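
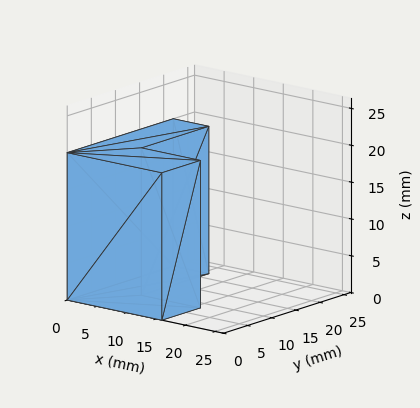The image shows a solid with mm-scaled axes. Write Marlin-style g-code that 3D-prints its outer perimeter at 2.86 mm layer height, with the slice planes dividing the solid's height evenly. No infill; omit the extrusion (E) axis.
Reading the render: the shape is an L-shaped prism: outer 16 × 22 mm, arm thicknesses ≈ 8 mm (horizontal) and 6 mm (vertical), extruded 20 mm in z (dimensions read to the nearest mm from the axis ticks). For the g-code, the solid's height is divided into equal slices at the stated Δz and each level perimeter traced with G1 moves after a G0 lift.

; perimeter-only toolpath
G21 ; units = mm
G90 ; absolute positioning
G28 ; home
; layer 1
G0 Z2.86
G0 X0.00 Y0.00
G1 X16.00 Y0.00
G1 X16.00 Y8.00
G1 X6.00 Y8.00
G1 X6.00 Y22.00
G1 X0.00 Y22.00
G1 X0.00 Y0.00
; layer 2
G0 Z5.71
G0 X0.00 Y0.00
G1 X16.00 Y0.00
G1 X16.00 Y8.00
G1 X6.00 Y8.00
G1 X6.00 Y22.00
G1 X0.00 Y22.00
G1 X0.00 Y0.00
; layer 3
G0 Z8.57
G0 X0.00 Y0.00
G1 X16.00 Y0.00
G1 X16.00 Y8.00
G1 X6.00 Y8.00
G1 X6.00 Y22.00
G1 X0.00 Y22.00
G1 X0.00 Y0.00
; layer 4
G0 Z11.43
G0 X0.00 Y0.00
G1 X16.00 Y0.00
G1 X16.00 Y8.00
G1 X6.00 Y8.00
G1 X6.00 Y22.00
G1 X0.00 Y22.00
G1 X0.00 Y0.00
; layer 5
G0 Z14.29
G0 X0.00 Y0.00
G1 X16.00 Y0.00
G1 X16.00 Y8.00
G1 X6.00 Y8.00
G1 X6.00 Y22.00
G1 X0.00 Y22.00
G1 X0.00 Y0.00
; layer 6
G0 Z17.14
G0 X0.00 Y0.00
G1 X16.00 Y0.00
G1 X16.00 Y8.00
G1 X6.00 Y8.00
G1 X6.00 Y22.00
G1 X0.00 Y22.00
G1 X0.00 Y0.00
; layer 7
G0 Z20.00
G0 X0.00 Y0.00
G1 X16.00 Y0.00
G1 X16.00 Y8.00
G1 X6.00 Y8.00
G1 X6.00 Y22.00
G1 X0.00 Y22.00
G1 X0.00 Y0.00
M2 ; end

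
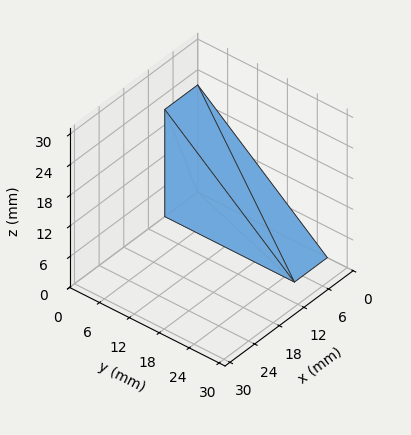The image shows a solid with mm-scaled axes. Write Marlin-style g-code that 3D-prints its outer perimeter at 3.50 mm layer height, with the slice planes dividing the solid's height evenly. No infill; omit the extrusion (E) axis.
Reading the render: the shape is a wedge (ramp): 8 × 26 mm base, rising to 21 mm along the y=0 edge and sloping linearly to z=0 at y=26 (dimensions read to the nearest mm from the axis ticks). For the g-code, the solid's height is divided into equal slices at the stated Δz and each level perimeter traced with G1 moves after a G0 lift.

; perimeter-only toolpath
G21 ; units = mm
G90 ; absolute positioning
G28 ; home
; layer 1
G0 Z3.50
G0 X0.00 Y0.00
G1 X8.00 Y0.00
G1 X8.00 Y21.67
G1 X0.00 Y21.67
G1 X0.00 Y0.00
; layer 2
G0 Z7.00
G0 X0.00 Y0.00
G1 X8.00 Y0.00
G1 X8.00 Y17.33
G1 X0.00 Y17.33
G1 X0.00 Y0.00
; layer 3
G0 Z10.50
G0 X0.00 Y0.00
G1 X8.00 Y0.00
G1 X8.00 Y13.00
G1 X0.00 Y13.00
G1 X0.00 Y0.00
; layer 4
G0 Z14.00
G0 X0.00 Y0.00
G1 X8.00 Y0.00
G1 X8.00 Y8.67
G1 X0.00 Y8.67
G1 X0.00 Y0.00
; layer 5
G0 Z17.50
G0 X0.00 Y0.00
G1 X8.00 Y0.00
G1 X8.00 Y4.33
G1 X0.00 Y4.33
G1 X0.00 Y0.00
M2 ; end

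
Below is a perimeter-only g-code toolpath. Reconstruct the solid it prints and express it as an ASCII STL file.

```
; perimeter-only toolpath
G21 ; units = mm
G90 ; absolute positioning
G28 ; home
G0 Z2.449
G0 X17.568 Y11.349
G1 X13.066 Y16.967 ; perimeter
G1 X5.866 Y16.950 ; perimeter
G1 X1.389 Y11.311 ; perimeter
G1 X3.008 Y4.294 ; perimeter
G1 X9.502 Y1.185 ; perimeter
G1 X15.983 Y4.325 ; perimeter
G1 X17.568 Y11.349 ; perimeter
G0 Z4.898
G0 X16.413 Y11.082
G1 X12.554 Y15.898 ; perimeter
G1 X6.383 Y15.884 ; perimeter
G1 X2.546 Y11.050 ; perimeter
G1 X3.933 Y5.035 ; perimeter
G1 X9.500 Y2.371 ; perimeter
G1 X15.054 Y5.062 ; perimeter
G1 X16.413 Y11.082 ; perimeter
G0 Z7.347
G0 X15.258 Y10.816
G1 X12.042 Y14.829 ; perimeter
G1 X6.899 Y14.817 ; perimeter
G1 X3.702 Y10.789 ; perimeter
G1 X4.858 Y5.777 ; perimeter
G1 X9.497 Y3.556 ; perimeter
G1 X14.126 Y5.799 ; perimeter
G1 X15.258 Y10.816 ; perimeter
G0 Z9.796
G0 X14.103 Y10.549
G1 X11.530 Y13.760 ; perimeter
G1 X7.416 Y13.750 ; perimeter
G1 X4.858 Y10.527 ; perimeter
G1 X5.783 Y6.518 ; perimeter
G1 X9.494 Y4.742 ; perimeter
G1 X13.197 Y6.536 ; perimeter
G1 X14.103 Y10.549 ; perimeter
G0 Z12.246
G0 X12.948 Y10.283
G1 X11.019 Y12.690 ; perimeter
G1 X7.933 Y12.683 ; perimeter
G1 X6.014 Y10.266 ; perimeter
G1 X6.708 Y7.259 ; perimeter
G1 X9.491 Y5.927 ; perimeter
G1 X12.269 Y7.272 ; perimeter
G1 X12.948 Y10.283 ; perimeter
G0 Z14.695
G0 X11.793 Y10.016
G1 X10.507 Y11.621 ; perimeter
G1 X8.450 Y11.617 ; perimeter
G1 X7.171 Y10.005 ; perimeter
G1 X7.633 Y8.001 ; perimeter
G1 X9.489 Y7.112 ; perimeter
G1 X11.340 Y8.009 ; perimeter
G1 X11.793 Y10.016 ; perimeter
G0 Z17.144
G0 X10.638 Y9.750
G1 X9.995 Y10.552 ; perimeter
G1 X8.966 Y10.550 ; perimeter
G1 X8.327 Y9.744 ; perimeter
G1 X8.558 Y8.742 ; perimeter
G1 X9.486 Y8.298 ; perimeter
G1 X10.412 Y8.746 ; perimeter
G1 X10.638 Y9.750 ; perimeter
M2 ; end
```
solid part
  facet normal 0.0000 0.0000 -1.0000
    outer loop
      vertex 5.349 18.017 0.000
      vertex 13.578 18.036 0.000
      vertex 18.723 11.615 0.000
    endloop
  endfacet
  facet normal 0.0000 0.0000 -1.0000
    outer loop
      vertex 0.233 11.572 0.000
      vertex 5.349 18.017 0.000
      vertex 18.723 11.615 0.000
    endloop
  endfacet
  facet normal 0.0000 0.0000 -1.0000
    outer loop
      vertex 2.083 3.553 0.000
      vertex 0.233 11.572 0.000
      vertex 18.723 11.615 0.000
    endloop
  endfacet
  facet normal 0.0000 0.0000 -1.0000
    outer loop
      vertex 9.505 0.000 0.000
      vertex 2.083 3.553 0.000
      vertex 18.723 11.615 0.000
    endloop
  endfacet
  facet normal 0.0000 0.0000 -1.0000
    outer loop
      vertex 16.911 3.588 0.000
      vertex 9.505 0.000 0.000
      vertex 18.723 11.615 0.000
    endloop
  endfacet
  facet normal 0.7153 0.5732 0.3997
    outer loop
      vertex 18.723 11.615 0.000
      vertex 13.578 18.036 0.000
      vertex 9.483 9.483 19.593
    endloop
  endfacet
  facet normal -0.0021 0.9166 0.3997
    outer loop
      vertex 13.578 18.036 0.000
      vertex 5.349 18.017 0.000
      vertex 9.483 9.483 19.593
    endloop
  endfacet
  facet normal -0.7179 0.5699 0.3997
    outer loop
      vertex 5.349 18.017 0.000
      vertex 0.233 11.572 0.000
      vertex 9.483 9.483 19.593
    endloop
  endfacet
  facet normal -0.8932 -0.2061 0.3997
    outer loop
      vertex 0.233 11.572 0.000
      vertex 2.083 3.553 0.000
      vertex 9.483 9.483 19.593
    endloop
  endfacet
  facet normal -0.3958 -0.8268 0.3997
    outer loop
      vertex 2.083 3.553 0.000
      vertex 9.505 0.000 0.000
      vertex 9.483 9.483 19.593
    endloop
  endfacet
  facet normal 0.3997 -0.8249 0.3997
    outer loop
      vertex 9.505 0.000 0.000
      vertex 16.911 3.588 0.000
      vertex 9.483 9.483 19.593
    endloop
  endfacet
  facet normal 0.8941 -0.2018 0.3997
    outer loop
      vertex 16.911 3.588 0.000
      vertex 18.723 11.615 0.000
      vertex 9.483 9.483 19.593
    endloop
  endfacet
endsolid part

The G0 Z moves step by Δz≈2.449 mm. The G1 loops shrink linearly with z, so the solid tapers from its base footprint up to z≈19.6. Closing with a flat bottom cap and the tapered top and triangulating gives 12 facets — a regular 7-sided pyramid, base circumscribed radius ≈ 9.48 mm, apex at z ≈ 19.6 mm.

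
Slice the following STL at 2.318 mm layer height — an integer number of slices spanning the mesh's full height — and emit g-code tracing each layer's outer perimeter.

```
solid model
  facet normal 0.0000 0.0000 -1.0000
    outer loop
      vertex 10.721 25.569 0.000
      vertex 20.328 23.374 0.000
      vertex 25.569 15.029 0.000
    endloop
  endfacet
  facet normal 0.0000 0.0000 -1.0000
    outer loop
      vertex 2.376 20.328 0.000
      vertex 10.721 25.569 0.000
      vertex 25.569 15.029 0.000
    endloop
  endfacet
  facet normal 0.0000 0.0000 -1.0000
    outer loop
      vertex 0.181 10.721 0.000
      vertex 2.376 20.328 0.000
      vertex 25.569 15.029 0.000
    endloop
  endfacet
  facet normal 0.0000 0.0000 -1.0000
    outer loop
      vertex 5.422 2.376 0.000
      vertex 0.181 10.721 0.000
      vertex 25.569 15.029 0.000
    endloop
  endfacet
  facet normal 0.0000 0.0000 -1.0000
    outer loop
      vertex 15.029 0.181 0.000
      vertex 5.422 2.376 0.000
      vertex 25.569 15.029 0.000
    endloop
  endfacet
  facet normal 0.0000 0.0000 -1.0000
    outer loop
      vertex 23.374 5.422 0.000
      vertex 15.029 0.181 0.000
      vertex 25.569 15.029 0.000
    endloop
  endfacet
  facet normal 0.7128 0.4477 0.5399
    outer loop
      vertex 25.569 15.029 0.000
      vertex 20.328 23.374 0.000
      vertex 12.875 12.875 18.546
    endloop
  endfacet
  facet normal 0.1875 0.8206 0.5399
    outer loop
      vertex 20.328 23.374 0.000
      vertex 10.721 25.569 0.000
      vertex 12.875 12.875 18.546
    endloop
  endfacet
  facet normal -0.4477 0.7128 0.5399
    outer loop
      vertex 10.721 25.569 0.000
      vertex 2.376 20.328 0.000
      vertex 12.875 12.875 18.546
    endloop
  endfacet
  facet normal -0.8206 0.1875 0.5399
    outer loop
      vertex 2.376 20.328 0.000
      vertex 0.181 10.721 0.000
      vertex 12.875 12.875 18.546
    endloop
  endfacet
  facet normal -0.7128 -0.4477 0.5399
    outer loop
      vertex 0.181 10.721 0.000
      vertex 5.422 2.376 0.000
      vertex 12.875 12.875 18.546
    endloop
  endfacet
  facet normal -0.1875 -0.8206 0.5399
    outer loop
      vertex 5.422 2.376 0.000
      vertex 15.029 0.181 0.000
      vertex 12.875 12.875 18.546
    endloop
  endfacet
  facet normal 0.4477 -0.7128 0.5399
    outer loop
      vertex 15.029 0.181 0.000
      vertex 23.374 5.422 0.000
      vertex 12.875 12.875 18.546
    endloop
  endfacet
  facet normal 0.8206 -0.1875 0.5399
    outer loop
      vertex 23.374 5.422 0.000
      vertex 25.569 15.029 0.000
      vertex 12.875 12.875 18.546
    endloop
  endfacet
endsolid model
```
; perimeter-only toolpath
G21 ; units = mm
G90 ; absolute positioning
G28 ; home
; layer 1
G0 Z2.318
G0 X23.982 Y14.760
G1 X19.396 Y22.062
G1 X10.990 Y23.982
G1 X3.688 Y19.396
G1 X1.768 Y10.990
G1 X6.354 Y3.688
G1 X14.760 Y1.768
G1 X22.062 Y6.354
G1 X23.982 Y14.760
; layer 2
G0 Z4.636
G0 X22.395 Y14.491
G1 X18.465 Y20.749
G1 X11.259 Y22.395
G1 X5.001 Y18.465
G1 X3.354 Y11.259
G1 X7.285 Y5.001
G1 X14.491 Y3.354
G1 X20.749 Y7.285
G1 X22.395 Y14.491
; layer 3
G0 Z6.955
G0 X20.809 Y14.221
G1 X17.533 Y19.437
G1 X11.529 Y20.809
G1 X6.313 Y17.533
G1 X4.941 Y11.529
G1 X8.217 Y6.313
G1 X14.221 Y4.941
G1 X19.437 Y8.217
G1 X20.809 Y14.221
; layer 4
G0 Z9.273
G0 X19.222 Y13.952
G1 X16.602 Y18.124
G1 X11.798 Y19.222
G1 X7.625 Y16.602
G1 X6.528 Y11.798
G1 X9.149 Y7.625
G1 X13.952 Y6.528
G1 X18.124 Y9.149
G1 X19.222 Y13.952
; layer 5
G0 Z11.591
G0 X17.635 Y13.683
G1 X15.670 Y16.812
G1 X12.067 Y17.635
G1 X8.938 Y15.670
G1 X8.115 Y12.067
G1 X10.080 Y8.938
G1 X13.683 Y8.115
G1 X16.812 Y10.080
G1 X17.635 Y13.683
; layer 6
G0 Z13.909
G0 X16.049 Y13.413
G1 X14.738 Y15.500
G1 X12.337 Y16.049
G1 X10.250 Y14.738
G1 X9.701 Y12.337
G1 X11.012 Y10.250
G1 X13.413 Y9.701
G1 X15.500 Y11.012
G1 X16.049 Y13.413
; layer 7
G0 Z16.228
G0 X14.462 Y13.144
G1 X13.807 Y14.187
G1 X12.606 Y14.462
G1 X11.563 Y13.807
G1 X11.288 Y12.606
G1 X11.943 Y11.563
G1 X13.144 Y11.288
G1 X14.187 Y11.943
G1 X14.462 Y13.144
M2 ; end

The solid is a regular 8-sided pyramid, base circumscribed radius ≈ 12.9 mm, apex at z ≈ 18.5 mm. Slicing at Δz = 2.318 mm — 8 equal slices spanning the solid's height, so layer i sits at z = i·h/8 — gives 7 non-empty perimeters. Each is a 8-segment closed polygon; G0 lifts to the layer z and rapids to the start vertex, then G1 traces the edges. The cross-section shrinks linearly with z (the slice at the apex is degenerate and omitted).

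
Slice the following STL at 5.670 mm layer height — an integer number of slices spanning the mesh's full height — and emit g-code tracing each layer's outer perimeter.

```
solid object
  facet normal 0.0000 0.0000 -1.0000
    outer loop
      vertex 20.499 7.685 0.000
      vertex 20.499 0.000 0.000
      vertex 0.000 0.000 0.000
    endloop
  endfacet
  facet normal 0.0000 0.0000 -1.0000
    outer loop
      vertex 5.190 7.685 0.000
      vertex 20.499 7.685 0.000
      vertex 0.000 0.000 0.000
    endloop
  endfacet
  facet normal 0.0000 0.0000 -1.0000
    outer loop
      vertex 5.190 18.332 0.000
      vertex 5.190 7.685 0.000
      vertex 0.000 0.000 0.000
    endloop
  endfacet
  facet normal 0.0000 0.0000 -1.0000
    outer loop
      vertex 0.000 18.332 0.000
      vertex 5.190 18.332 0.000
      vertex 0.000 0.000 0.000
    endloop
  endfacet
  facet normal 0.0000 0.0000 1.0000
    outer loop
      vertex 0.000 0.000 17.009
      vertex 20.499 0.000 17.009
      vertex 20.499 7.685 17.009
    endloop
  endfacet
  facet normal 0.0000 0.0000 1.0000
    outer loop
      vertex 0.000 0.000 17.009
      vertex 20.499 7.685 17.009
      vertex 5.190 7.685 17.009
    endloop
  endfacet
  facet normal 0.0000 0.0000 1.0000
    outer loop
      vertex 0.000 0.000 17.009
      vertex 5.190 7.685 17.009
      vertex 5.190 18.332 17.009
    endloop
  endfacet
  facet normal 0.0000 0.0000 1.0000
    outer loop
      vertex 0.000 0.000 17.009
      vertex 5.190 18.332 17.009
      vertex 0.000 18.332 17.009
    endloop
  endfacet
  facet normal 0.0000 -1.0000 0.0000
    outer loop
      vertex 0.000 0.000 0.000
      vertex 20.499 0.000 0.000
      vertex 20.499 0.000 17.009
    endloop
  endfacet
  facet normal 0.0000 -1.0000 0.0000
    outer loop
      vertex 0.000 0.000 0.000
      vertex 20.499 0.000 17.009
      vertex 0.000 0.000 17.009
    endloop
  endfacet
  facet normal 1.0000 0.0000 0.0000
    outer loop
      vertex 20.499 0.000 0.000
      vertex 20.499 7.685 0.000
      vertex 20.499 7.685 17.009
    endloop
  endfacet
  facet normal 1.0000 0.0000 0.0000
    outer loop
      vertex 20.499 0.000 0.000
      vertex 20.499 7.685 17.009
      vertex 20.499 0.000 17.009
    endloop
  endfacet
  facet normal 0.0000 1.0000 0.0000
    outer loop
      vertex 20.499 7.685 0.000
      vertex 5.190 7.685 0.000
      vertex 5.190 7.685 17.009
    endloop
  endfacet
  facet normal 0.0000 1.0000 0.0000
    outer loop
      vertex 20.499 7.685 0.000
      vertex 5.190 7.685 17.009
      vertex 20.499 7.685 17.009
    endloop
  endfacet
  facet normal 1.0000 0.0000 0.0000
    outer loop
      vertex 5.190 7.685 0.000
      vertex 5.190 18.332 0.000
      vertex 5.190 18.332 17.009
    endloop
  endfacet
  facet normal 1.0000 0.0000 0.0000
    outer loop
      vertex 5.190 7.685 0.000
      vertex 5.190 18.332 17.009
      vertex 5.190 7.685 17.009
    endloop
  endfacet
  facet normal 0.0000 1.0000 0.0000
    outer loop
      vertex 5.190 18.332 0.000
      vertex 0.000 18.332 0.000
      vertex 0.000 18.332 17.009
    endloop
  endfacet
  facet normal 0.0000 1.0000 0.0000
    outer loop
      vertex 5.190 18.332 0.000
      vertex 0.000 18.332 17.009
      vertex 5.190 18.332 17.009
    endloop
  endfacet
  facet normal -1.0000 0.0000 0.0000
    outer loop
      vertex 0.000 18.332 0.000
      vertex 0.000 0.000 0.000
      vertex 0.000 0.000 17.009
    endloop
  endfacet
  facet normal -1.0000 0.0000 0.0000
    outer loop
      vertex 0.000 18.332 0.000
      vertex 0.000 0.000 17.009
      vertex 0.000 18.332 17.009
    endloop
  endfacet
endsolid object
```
; perimeter-only toolpath
G21 ; units = mm
G90 ; absolute positioning
G28 ; home
; layer 1
G0 Z5.670
G0 X0.000 Y0.000
G1 X20.499 Y0.000
G1 X20.499 Y7.685
G1 X5.190 Y7.685
G1 X5.190 Y18.332
G1 X0.000 Y18.332
G1 X0.000 Y0.000
; layer 2
G0 Z11.339
G0 X0.000 Y0.000
G1 X20.499 Y0.000
G1 X20.499 Y7.685
G1 X5.190 Y7.685
G1 X5.190 Y18.332
G1 X0.000 Y18.332
G1 X0.000 Y0.000
; layer 3
G0 Z17.009
G0 X0.000 Y0.000
G1 X20.499 Y0.000
G1 X20.499 Y7.685
G1 X5.190 Y7.685
G1 X5.190 Y18.332
G1 X0.000 Y18.332
G1 X0.000 Y0.000
M2 ; end

The solid is an L-shaped prism: outer 20.5 × 18.3 mm, arm thicknesses ≈ 7.68 mm (horizontal) and 5.19 mm (vertical), extruded 17 mm in z. Slicing at Δz = 5.670 mm — 3 equal slices spanning the solid's height, so layer i sits at z = i·h/3 — gives 3 non-empty perimeters. Each is a 6-segment closed polygon; G0 lifts to the layer z and rapids to the start vertex, then G1 traces the edges.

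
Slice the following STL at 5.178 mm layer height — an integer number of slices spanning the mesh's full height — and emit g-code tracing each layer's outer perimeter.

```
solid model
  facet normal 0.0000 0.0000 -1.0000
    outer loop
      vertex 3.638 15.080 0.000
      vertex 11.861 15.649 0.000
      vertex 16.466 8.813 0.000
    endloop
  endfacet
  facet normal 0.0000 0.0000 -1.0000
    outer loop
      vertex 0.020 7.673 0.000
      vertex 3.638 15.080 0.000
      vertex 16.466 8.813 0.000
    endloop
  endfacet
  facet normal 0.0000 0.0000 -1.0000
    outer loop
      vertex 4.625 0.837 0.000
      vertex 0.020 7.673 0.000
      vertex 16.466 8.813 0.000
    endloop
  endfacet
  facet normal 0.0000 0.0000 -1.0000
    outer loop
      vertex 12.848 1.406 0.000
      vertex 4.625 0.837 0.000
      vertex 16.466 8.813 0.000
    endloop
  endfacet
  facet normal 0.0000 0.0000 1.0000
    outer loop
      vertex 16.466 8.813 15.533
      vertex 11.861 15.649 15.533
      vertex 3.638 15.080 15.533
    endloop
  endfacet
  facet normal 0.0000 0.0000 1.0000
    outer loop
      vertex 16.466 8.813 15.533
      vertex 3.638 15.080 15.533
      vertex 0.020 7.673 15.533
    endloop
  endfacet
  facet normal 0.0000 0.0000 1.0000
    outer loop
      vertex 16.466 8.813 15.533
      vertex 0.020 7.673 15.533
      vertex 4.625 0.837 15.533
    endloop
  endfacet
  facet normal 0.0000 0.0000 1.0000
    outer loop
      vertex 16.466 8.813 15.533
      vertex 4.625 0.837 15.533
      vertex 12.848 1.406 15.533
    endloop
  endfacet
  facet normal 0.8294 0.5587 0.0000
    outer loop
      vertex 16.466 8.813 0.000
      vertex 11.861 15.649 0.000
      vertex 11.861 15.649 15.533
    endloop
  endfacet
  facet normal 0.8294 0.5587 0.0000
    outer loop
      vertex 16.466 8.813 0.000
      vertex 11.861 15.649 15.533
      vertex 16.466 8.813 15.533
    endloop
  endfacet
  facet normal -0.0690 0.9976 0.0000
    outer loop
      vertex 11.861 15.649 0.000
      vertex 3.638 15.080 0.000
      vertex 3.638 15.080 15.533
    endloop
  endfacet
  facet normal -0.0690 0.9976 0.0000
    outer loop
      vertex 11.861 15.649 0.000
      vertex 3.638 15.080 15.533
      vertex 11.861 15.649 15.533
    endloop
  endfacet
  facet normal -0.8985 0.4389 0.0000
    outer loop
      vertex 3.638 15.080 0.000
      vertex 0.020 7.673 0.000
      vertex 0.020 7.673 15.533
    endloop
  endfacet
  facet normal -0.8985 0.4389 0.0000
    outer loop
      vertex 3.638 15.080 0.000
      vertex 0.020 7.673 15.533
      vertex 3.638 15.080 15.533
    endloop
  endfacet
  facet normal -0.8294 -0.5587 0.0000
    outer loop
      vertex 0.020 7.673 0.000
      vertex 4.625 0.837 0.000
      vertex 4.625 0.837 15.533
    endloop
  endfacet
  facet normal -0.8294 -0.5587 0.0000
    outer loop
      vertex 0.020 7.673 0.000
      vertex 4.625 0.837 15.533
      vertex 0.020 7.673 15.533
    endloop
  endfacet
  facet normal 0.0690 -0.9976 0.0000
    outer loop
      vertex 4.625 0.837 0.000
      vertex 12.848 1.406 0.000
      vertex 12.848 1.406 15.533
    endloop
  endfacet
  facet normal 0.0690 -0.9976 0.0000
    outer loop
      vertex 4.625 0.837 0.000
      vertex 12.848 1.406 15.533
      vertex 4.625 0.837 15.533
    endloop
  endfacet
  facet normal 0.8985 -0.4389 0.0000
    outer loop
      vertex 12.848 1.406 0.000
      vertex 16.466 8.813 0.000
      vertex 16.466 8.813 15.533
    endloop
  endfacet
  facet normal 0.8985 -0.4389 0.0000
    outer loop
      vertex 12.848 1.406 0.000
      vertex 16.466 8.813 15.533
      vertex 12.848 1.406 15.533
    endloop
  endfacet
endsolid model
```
; perimeter-only toolpath
G21 ; units = mm
G90 ; absolute positioning
G28 ; home
; layer 1
G0 Z5.178
G0 X16.466 Y8.813
G1 X11.861 Y15.649
G1 X3.638 Y15.080
G1 X0.020 Y7.673
G1 X4.625 Y0.837
G1 X12.848 Y1.406
G1 X16.466 Y8.813
; layer 2
G0 Z10.355
G0 X16.466 Y8.813
G1 X11.861 Y15.649
G1 X3.638 Y15.080
G1 X0.020 Y7.673
G1 X4.625 Y0.837
G1 X12.848 Y1.406
G1 X16.466 Y8.813
; layer 3
G0 Z15.533
G0 X16.466 Y8.813
G1 X11.861 Y15.649
G1 X3.638 Y15.080
G1 X0.020 Y7.673
G1 X4.625 Y0.837
G1 X12.848 Y1.406
G1 X16.466 Y8.813
M2 ; end

The solid is a regular 6-sided prism (a cylinder approximated with 6 flat sides), circumscribed radius ≈ 8.24 mm, height ≈ 15.5 mm. Slicing at Δz = 5.178 mm — 3 equal slices spanning the solid's height, so layer i sits at z = i·h/3 — gives 3 non-empty perimeters. Each is a 6-segment closed polygon; G0 lifts to the layer z and rapids to the start vertex, then G1 traces the edges.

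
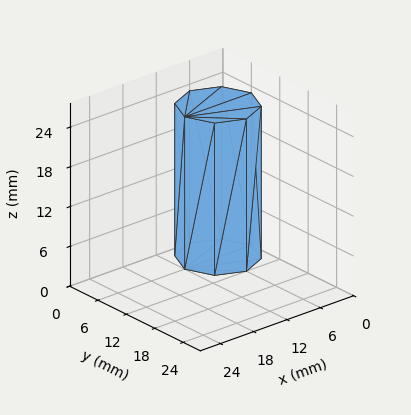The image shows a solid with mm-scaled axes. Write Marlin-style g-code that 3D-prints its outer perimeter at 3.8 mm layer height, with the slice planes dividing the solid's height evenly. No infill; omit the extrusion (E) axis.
Reading the render: the shape is a regular 8-sided prism (a cylinder approximated with 8 flat sides), circumscribed radius ≈ 6 mm, height ≈ 23 mm (dimensions read to the nearest mm from the axis ticks). For the g-code, the solid's height is divided into equal slices at the stated Δz and each level perimeter traced with G1 moves after a G0 lift.

; perimeter-only toolpath
G21 ; units = mm
G90 ; absolute positioning
G28 ; home
; layer 1
G0 Z3.8
G0 X12.0 Y6.0
G1 X10.2 Y10.2
G1 X6.0 Y12.0
G1 X1.8 Y10.2
G1 X0.0 Y6.0
G1 X1.8 Y1.8
G1 X6.0 Y0.0
G1 X10.2 Y1.8
G1 X12.0 Y6.0
; layer 2
G0 Z7.7
G0 X12.0 Y6.0
G1 X10.2 Y10.2
G1 X6.0 Y12.0
G1 X1.8 Y10.2
G1 X0.0 Y6.0
G1 X1.8 Y1.8
G1 X6.0 Y0.0
G1 X10.2 Y1.8
G1 X12.0 Y6.0
; layer 3
G0 Z11.5
G0 X12.0 Y6.0
G1 X10.2 Y10.2
G1 X6.0 Y12.0
G1 X1.8 Y10.2
G1 X0.0 Y6.0
G1 X1.8 Y1.8
G1 X6.0 Y0.0
G1 X10.2 Y1.8
G1 X12.0 Y6.0
; layer 4
G0 Z15.3
G0 X12.0 Y6.0
G1 X10.2 Y10.2
G1 X6.0 Y12.0
G1 X1.8 Y10.2
G1 X0.0 Y6.0
G1 X1.8 Y1.8
G1 X6.0 Y0.0
G1 X10.2 Y1.8
G1 X12.0 Y6.0
; layer 5
G0 Z19.2
G0 X12.0 Y6.0
G1 X10.2 Y10.2
G1 X6.0 Y12.0
G1 X1.8 Y10.2
G1 X0.0 Y6.0
G1 X1.8 Y1.8
G1 X6.0 Y0.0
G1 X10.2 Y1.8
G1 X12.0 Y6.0
; layer 6
G0 Z23.0
G0 X12.0 Y6.0
G1 X10.2 Y10.2
G1 X6.0 Y12.0
G1 X1.8 Y10.2
G1 X0.0 Y6.0
G1 X1.8 Y1.8
G1 X6.0 Y0.0
G1 X10.2 Y1.8
G1 X12.0 Y6.0
M2 ; end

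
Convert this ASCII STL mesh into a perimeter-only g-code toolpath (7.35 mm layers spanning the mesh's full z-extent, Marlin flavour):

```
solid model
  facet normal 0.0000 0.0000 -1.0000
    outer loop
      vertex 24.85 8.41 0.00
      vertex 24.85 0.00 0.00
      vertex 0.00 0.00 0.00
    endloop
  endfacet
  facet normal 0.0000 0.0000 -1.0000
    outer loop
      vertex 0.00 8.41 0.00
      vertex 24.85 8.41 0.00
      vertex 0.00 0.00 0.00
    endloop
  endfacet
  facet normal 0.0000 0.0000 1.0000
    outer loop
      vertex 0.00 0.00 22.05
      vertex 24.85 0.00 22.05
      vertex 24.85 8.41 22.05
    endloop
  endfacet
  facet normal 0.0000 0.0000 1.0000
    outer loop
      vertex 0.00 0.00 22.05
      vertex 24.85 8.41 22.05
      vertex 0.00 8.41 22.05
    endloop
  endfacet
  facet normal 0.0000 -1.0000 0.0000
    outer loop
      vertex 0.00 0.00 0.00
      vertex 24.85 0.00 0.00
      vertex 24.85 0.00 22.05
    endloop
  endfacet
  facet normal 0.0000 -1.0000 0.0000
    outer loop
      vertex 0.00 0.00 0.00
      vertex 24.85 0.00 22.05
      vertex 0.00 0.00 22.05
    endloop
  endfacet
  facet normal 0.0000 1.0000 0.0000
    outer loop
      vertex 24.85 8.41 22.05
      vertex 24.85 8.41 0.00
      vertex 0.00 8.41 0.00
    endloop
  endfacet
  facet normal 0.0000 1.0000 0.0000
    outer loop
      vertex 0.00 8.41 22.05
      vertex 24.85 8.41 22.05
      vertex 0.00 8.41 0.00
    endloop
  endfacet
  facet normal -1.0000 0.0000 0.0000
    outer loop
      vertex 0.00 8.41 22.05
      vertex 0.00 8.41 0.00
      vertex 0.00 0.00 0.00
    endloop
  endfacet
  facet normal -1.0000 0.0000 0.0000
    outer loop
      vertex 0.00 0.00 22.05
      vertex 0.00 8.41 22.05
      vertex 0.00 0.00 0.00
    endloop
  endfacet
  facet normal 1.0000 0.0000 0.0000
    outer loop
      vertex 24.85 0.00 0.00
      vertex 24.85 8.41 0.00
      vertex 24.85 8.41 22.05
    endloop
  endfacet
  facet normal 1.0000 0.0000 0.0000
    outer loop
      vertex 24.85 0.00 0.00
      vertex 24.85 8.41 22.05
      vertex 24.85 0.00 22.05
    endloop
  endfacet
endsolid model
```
; perimeter-only toolpath
G21 ; units = mm
G90 ; absolute positioning
G28 ; home
; layer 1
G0 Z7.35
G0 X0.00 Y0.00
G1 X24.85 Y0.00
G1 X24.85 Y8.41
G1 X0.00 Y8.41
G1 X0.00 Y0.00
; layer 2
G0 Z14.70
G0 X0.00 Y0.00
G1 X24.85 Y0.00
G1 X24.85 Y8.41
G1 X0.00 Y8.41
G1 X0.00 Y0.00
; layer 3
G0 Z22.05
G0 X0.00 Y0.00
G1 X24.85 Y0.00
G1 X24.85 Y8.41
G1 X0.00 Y8.41
G1 X0.00 Y0.00
M2 ; end

The solid is a rectangular box, roughly 24.9 × 8.41 mm footprint and 22.1 mm tall. Slicing at Δz = 7.35 mm — 3 equal slices spanning the solid's height, so layer i sits at z = i·h/3 — gives 3 non-empty perimeters. Each is a 4-segment closed polygon; G0 lifts to the layer z and rapids to the start vertex, then G1 traces the edges.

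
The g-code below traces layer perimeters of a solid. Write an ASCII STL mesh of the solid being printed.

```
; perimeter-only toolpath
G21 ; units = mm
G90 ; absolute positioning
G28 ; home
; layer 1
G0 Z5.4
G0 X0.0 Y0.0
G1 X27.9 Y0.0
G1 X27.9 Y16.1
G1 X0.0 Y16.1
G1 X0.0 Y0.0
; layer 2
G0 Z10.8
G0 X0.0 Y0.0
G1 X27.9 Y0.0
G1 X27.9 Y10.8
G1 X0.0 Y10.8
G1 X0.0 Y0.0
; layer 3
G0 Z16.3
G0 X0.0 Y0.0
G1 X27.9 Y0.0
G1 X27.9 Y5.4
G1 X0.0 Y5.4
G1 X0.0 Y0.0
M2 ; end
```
solid part
  facet normal 0.0000 0.0000 -1.0000
    outer loop
      vertex 27.9 21.5 0.0
      vertex 27.9 0.0 0.0
      vertex 0.0 0.0 0.0
    endloop
  endfacet
  facet normal 0.0000 0.0000 -1.0000
    outer loop
      vertex 0.0 21.5 0.0
      vertex 27.9 21.5 0.0
      vertex 0.0 0.0 0.0
    endloop
  endfacet
  facet normal 0.0000 -1.0000 0.0000
    outer loop
      vertex 0.0 0.0 0.0
      vertex 27.9 0.0 0.0
      vertex 27.9 0.0 21.7
    endloop
  endfacet
  facet normal 0.0000 -1.0000 0.0000
    outer loop
      vertex 0.0 0.0 0.0
      vertex 27.9 0.0 21.7
      vertex 0.0 0.0 21.7
    endloop
  endfacet
  facet normal 0.0000 0.7104 0.7038
    outer loop
      vertex 0.0 0.0 21.7
      vertex 27.9 0.0 21.7
      vertex 27.9 21.5 0.0
    endloop
  endfacet
  facet normal 0.0000 0.7104 0.7038
    outer loop
      vertex 0.0 0.0 21.7
      vertex 27.9 21.5 0.0
      vertex 0.0 21.5 0.0
    endloop
  endfacet
  facet normal -1.0000 0.0000 0.0000
    outer loop
      vertex 0.0 0.0 21.7
      vertex 0.0 21.5 0.0
      vertex 0.0 0.0 0.0
    endloop
  endfacet
  facet normal 1.0000 0.0000 0.0000
    outer loop
      vertex 27.9 0.0 0.0
      vertex 27.9 21.5 0.0
      vertex 27.9 0.0 21.7
    endloop
  endfacet
endsolid part

The G0 Z moves step by Δz≈5.4 mm. The G1 loops shrink linearly with z, so the solid tapers from its base footprint up to z≈21.7. Closing with a flat bottom cap and the tapered top and triangulating gives 8 facets — a wedge (ramp): 27.9 × 21.5 mm base, rising to 21.7 mm along the y=0 edge and sloping linearly to z=0 at y=21.5.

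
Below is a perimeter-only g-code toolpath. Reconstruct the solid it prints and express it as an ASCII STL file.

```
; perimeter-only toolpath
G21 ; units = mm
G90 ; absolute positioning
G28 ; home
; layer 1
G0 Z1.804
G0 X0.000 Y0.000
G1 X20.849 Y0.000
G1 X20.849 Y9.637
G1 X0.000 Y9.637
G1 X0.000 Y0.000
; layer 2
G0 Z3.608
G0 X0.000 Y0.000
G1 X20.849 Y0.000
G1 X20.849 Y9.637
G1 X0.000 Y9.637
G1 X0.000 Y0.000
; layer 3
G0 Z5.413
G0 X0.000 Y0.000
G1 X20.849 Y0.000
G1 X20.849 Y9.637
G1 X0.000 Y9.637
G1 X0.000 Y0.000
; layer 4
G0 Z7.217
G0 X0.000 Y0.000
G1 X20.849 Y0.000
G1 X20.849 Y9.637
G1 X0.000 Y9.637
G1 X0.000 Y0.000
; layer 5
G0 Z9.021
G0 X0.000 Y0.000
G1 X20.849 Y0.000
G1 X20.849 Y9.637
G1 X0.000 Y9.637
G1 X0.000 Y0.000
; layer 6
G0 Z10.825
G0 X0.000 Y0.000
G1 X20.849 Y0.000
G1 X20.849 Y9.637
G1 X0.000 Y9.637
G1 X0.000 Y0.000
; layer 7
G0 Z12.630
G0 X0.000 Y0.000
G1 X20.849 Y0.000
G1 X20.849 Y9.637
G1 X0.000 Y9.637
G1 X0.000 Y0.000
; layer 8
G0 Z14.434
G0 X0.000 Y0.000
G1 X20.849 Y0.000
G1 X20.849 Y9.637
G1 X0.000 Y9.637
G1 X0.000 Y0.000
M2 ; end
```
solid part
  facet normal 0.0000 0.0000 -1.0000
    outer loop
      vertex 20.849 9.637 0.000
      vertex 20.849 0.000 0.000
      vertex 0.000 0.000 0.000
    endloop
  endfacet
  facet normal 0.0000 0.0000 -1.0000
    outer loop
      vertex 0.000 9.637 0.000
      vertex 20.849 9.637 0.000
      vertex 0.000 0.000 0.000
    endloop
  endfacet
  facet normal 0.0000 0.0000 1.0000
    outer loop
      vertex 0.000 0.000 14.434
      vertex 20.849 0.000 14.434
      vertex 20.849 9.637 14.434
    endloop
  endfacet
  facet normal 0.0000 0.0000 1.0000
    outer loop
      vertex 0.000 0.000 14.434
      vertex 20.849 9.637 14.434
      vertex 0.000 9.637 14.434
    endloop
  endfacet
  facet normal 0.0000 -1.0000 0.0000
    outer loop
      vertex 0.000 0.000 0.000
      vertex 20.849 0.000 0.000
      vertex 20.849 0.000 14.434
    endloop
  endfacet
  facet normal 0.0000 -1.0000 0.0000
    outer loop
      vertex 0.000 0.000 0.000
      vertex 20.849 0.000 14.434
      vertex 0.000 0.000 14.434
    endloop
  endfacet
  facet normal 0.0000 1.0000 0.0000
    outer loop
      vertex 20.849 9.637 14.434
      vertex 20.849 9.637 0.000
      vertex 0.000 9.637 0.000
    endloop
  endfacet
  facet normal 0.0000 1.0000 0.0000
    outer loop
      vertex 0.000 9.637 14.434
      vertex 20.849 9.637 14.434
      vertex 0.000 9.637 0.000
    endloop
  endfacet
  facet normal -1.0000 0.0000 0.0000
    outer loop
      vertex 0.000 9.637 14.434
      vertex 0.000 9.637 0.000
      vertex 0.000 0.000 0.000
    endloop
  endfacet
  facet normal -1.0000 0.0000 0.0000
    outer loop
      vertex 0.000 0.000 14.434
      vertex 0.000 9.637 14.434
      vertex 0.000 0.000 0.000
    endloop
  endfacet
  facet normal 1.0000 0.0000 0.0000
    outer loop
      vertex 20.849 0.000 0.000
      vertex 20.849 9.637 0.000
      vertex 20.849 9.637 14.434
    endloop
  endfacet
  facet normal 1.0000 0.0000 0.0000
    outer loop
      vertex 20.849 0.000 0.000
      vertex 20.849 9.637 14.434
      vertex 20.849 0.000 14.434
    endloop
  endfacet
endsolid part

The G0 Z moves step by Δz≈1.804 mm. Every layer's G1 loop is the same polygon, so the solid is a straight extrusion of it from z=0 to z≈14.4. Closing with flat bottom and top caps and triangulating gives 12 facets — a rectangular box, roughly 20.8 × 9.64 mm footprint and 14.4 mm tall.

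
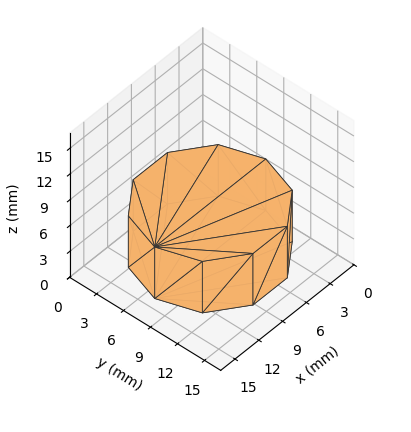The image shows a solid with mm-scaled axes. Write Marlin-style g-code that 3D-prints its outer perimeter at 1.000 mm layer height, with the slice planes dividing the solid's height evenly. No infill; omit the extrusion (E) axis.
Reading the render: the shape is a regular 10-sided prism (a cylinder approximated with 10 flat sides), circumscribed radius ≈ 7 mm, height ≈ 6 mm (dimensions read to the nearest mm from the axis ticks). For the g-code, the solid's height is divided into equal slices at the stated Δz and each level perimeter traced with G1 moves after a G0 lift.

; perimeter-only toolpath
G21 ; units = mm
G90 ; absolute positioning
G28 ; home
; layer 1
G0 Z1.000
G0 X14.000 Y7.000
G1 X12.663 Y11.114
G1 X9.163 Y13.657
G1 X4.837 Y13.657
G1 X1.337 Y11.114
G1 X0.000 Y7.000
G1 X1.337 Y2.886
G1 X4.837 Y0.343
G1 X9.163 Y0.343
G1 X12.663 Y2.886
G1 X14.000 Y7.000
; layer 2
G0 Z2.000
G0 X14.000 Y7.000
G1 X12.663 Y11.114
G1 X9.163 Y13.657
G1 X4.837 Y13.657
G1 X1.337 Y11.114
G1 X0.000 Y7.000
G1 X1.337 Y2.886
G1 X4.837 Y0.343
G1 X9.163 Y0.343
G1 X12.663 Y2.886
G1 X14.000 Y7.000
; layer 3
G0 Z3.000
G0 X14.000 Y7.000
G1 X12.663 Y11.114
G1 X9.163 Y13.657
G1 X4.837 Y13.657
G1 X1.337 Y11.114
G1 X0.000 Y7.000
G1 X1.337 Y2.886
G1 X4.837 Y0.343
G1 X9.163 Y0.343
G1 X12.663 Y2.886
G1 X14.000 Y7.000
; layer 4
G0 Z4.000
G0 X14.000 Y7.000
G1 X12.663 Y11.114
G1 X9.163 Y13.657
G1 X4.837 Y13.657
G1 X1.337 Y11.114
G1 X0.000 Y7.000
G1 X1.337 Y2.886
G1 X4.837 Y0.343
G1 X9.163 Y0.343
G1 X12.663 Y2.886
G1 X14.000 Y7.000
; layer 5
G0 Z5.000
G0 X14.000 Y7.000
G1 X12.663 Y11.114
G1 X9.163 Y13.657
G1 X4.837 Y13.657
G1 X1.337 Y11.114
G1 X0.000 Y7.000
G1 X1.337 Y2.886
G1 X4.837 Y0.343
G1 X9.163 Y0.343
G1 X12.663 Y2.886
G1 X14.000 Y7.000
; layer 6
G0 Z6.000
G0 X14.000 Y7.000
G1 X12.663 Y11.114
G1 X9.163 Y13.657
G1 X4.837 Y13.657
G1 X1.337 Y11.114
G1 X0.000 Y7.000
G1 X1.337 Y2.886
G1 X4.837 Y0.343
G1 X9.163 Y0.343
G1 X12.663 Y2.886
G1 X14.000 Y7.000
M2 ; end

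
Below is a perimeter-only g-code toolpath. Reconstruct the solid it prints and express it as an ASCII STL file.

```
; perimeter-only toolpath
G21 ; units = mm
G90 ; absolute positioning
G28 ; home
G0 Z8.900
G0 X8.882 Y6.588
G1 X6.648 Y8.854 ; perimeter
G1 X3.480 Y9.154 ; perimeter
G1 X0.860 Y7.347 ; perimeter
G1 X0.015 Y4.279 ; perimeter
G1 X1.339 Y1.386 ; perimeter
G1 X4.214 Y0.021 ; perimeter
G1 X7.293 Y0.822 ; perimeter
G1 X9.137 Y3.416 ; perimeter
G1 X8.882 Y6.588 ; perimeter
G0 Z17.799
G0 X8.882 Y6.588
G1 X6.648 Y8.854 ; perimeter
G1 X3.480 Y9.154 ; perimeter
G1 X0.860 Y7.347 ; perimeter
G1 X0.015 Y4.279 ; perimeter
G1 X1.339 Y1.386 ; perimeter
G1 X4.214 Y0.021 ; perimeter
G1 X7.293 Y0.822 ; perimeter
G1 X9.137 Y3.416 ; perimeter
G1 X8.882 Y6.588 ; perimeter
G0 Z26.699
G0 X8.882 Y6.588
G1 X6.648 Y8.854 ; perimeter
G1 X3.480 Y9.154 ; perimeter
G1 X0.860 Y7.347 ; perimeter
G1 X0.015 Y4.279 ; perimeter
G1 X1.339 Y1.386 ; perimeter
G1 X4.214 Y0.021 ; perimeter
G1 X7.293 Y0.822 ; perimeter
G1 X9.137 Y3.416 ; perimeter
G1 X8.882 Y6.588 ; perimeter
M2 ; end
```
solid part
  facet normal 0.0000 0.0000 -1.0000
    outer loop
      vertex 3.480 9.154 0.000
      vertex 6.648 8.854 0.000
      vertex 8.882 6.588 0.000
    endloop
  endfacet
  facet normal 0.0000 0.0000 -1.0000
    outer loop
      vertex 0.860 7.347 0.000
      vertex 3.480 9.154 0.000
      vertex 8.882 6.588 0.000
    endloop
  endfacet
  facet normal 0.0000 0.0000 -1.0000
    outer loop
      vertex 0.015 4.279 0.000
      vertex 0.860 7.347 0.000
      vertex 8.882 6.588 0.000
    endloop
  endfacet
  facet normal 0.0000 0.0000 -1.0000
    outer loop
      vertex 1.339 1.386 0.000
      vertex 0.015 4.279 0.000
      vertex 8.882 6.588 0.000
    endloop
  endfacet
  facet normal 0.0000 0.0000 -1.0000
    outer loop
      vertex 4.214 0.021 0.000
      vertex 1.339 1.386 0.000
      vertex 8.882 6.588 0.000
    endloop
  endfacet
  facet normal 0.0000 0.0000 -1.0000
    outer loop
      vertex 7.293 0.822 0.000
      vertex 4.214 0.021 0.000
      vertex 8.882 6.588 0.000
    endloop
  endfacet
  facet normal 0.0000 0.0000 -1.0000
    outer loop
      vertex 9.137 3.416 0.000
      vertex 7.293 0.822 0.000
      vertex 8.882 6.588 0.000
    endloop
  endfacet
  facet normal 0.0000 0.0000 1.0000
    outer loop
      vertex 8.882 6.588 26.699
      vertex 6.648 8.854 26.699
      vertex 3.480 9.154 26.699
    endloop
  endfacet
  facet normal 0.0000 0.0000 1.0000
    outer loop
      vertex 8.882 6.588 26.699
      vertex 3.480 9.154 26.699
      vertex 0.860 7.347 26.699
    endloop
  endfacet
  facet normal 0.0000 0.0000 1.0000
    outer loop
      vertex 8.882 6.588 26.699
      vertex 0.860 7.347 26.699
      vertex 0.015 4.279 26.699
    endloop
  endfacet
  facet normal 0.0000 0.0000 1.0000
    outer loop
      vertex 8.882 6.588 26.699
      vertex 0.015 4.279 26.699
      vertex 1.339 1.386 26.699
    endloop
  endfacet
  facet normal 0.0000 0.0000 1.0000
    outer loop
      vertex 8.882 6.588 26.699
      vertex 1.339 1.386 26.699
      vertex 4.214 0.021 26.699
    endloop
  endfacet
  facet normal 0.0000 0.0000 1.0000
    outer loop
      vertex 8.882 6.588 26.699
      vertex 4.214 0.021 26.699
      vertex 7.293 0.822 26.699
    endloop
  endfacet
  facet normal 0.0000 0.0000 1.0000
    outer loop
      vertex 8.882 6.588 26.699
      vertex 7.293 0.822 26.699
      vertex 9.137 3.416 26.699
    endloop
  endfacet
  facet normal 0.7121 0.7021 0.0000
    outer loop
      vertex 8.882 6.588 0.000
      vertex 6.648 8.854 0.000
      vertex 6.648 8.854 26.699
    endloop
  endfacet
  facet normal 0.7121 0.7021 0.0000
    outer loop
      vertex 8.882 6.588 0.000
      vertex 6.648 8.854 26.699
      vertex 8.882 6.588 26.699
    endloop
  endfacet
  facet normal 0.0943 0.9955 0.0000
    outer loop
      vertex 6.648 8.854 0.000
      vertex 3.480 9.154 0.000
      vertex 3.480 9.154 26.699
    endloop
  endfacet
  facet normal 0.0943 0.9955 0.0000
    outer loop
      vertex 6.648 8.854 0.000
      vertex 3.480 9.154 26.699
      vertex 6.648 8.854 26.699
    endloop
  endfacet
  facet normal -0.5678 0.8232 0.0000
    outer loop
      vertex 3.480 9.154 0.000
      vertex 0.860 7.347 0.000
      vertex 0.860 7.347 26.699
    endloop
  endfacet
  facet normal -0.5678 0.8232 0.0000
    outer loop
      vertex 3.480 9.154 0.000
      vertex 0.860 7.347 26.699
      vertex 3.480 9.154 26.699
    endloop
  endfacet
  facet normal -0.9641 0.2655 0.0000
    outer loop
      vertex 0.860 7.347 0.000
      vertex 0.015 4.279 0.000
      vertex 0.015 4.279 26.699
    endloop
  endfacet
  facet normal -0.9641 0.2655 0.0000
    outer loop
      vertex 0.860 7.347 0.000
      vertex 0.015 4.279 26.699
      vertex 0.860 7.347 26.699
    endloop
  endfacet
  facet normal -0.9093 -0.4161 0.0000
    outer loop
      vertex 0.015 4.279 0.000
      vertex 1.339 1.386 0.000
      vertex 1.339 1.386 26.699
    endloop
  endfacet
  facet normal -0.9093 -0.4161 0.0000
    outer loop
      vertex 0.015 4.279 0.000
      vertex 1.339 1.386 26.699
      vertex 0.015 4.279 26.699
    endloop
  endfacet
  facet normal -0.4289 -0.9034 0.0000
    outer loop
      vertex 1.339 1.386 0.000
      vertex 4.214 0.021 0.000
      vertex 4.214 0.021 26.699
    endloop
  endfacet
  facet normal -0.4289 -0.9034 0.0000
    outer loop
      vertex 1.339 1.386 0.000
      vertex 4.214 0.021 26.699
      vertex 1.339 1.386 26.699
    endloop
  endfacet
  facet normal 0.2518 -0.9678 0.0000
    outer loop
      vertex 4.214 0.021 0.000
      vertex 7.293 0.822 0.000
      vertex 7.293 0.822 26.699
    endloop
  endfacet
  facet normal 0.2518 -0.9678 0.0000
    outer loop
      vertex 4.214 0.021 0.000
      vertex 7.293 0.822 26.699
      vertex 4.214 0.021 26.699
    endloop
  endfacet
  facet normal 0.8150 -0.5794 0.0000
    outer loop
      vertex 7.293 0.822 0.000
      vertex 9.137 3.416 0.000
      vertex 9.137 3.416 26.699
    endloop
  endfacet
  facet normal 0.8150 -0.5794 0.0000
    outer loop
      vertex 7.293 0.822 0.000
      vertex 9.137 3.416 26.699
      vertex 7.293 0.822 26.699
    endloop
  endfacet
  facet normal 0.9968 0.0801 0.0000
    outer loop
      vertex 9.137 3.416 0.000
      vertex 8.882 6.588 0.000
      vertex 8.882 6.588 26.699
    endloop
  endfacet
  facet normal 0.9968 0.0801 0.0000
    outer loop
      vertex 9.137 3.416 0.000
      vertex 8.882 6.588 26.699
      vertex 9.137 3.416 26.699
    endloop
  endfacet
endsolid part

The G0 Z moves step by Δz≈8.900 mm. Every layer's G1 loop is the same polygon, so the solid is a straight extrusion of it from z=0 to z≈26.7. Closing with flat bottom and top caps and triangulating gives 32 facets — a regular 9-sided prism (a cylinder approximated with 9 flat sides), circumscribed radius ≈ 4.65 mm, height ≈ 26.7 mm.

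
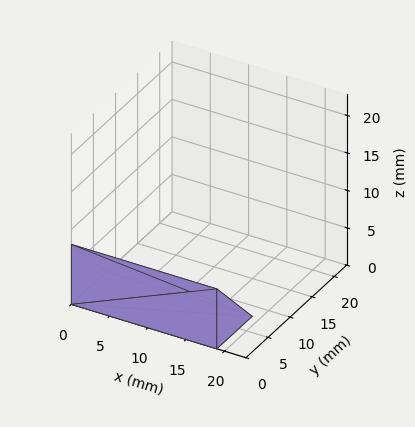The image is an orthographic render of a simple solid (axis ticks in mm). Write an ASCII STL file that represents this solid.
Reading the render: the shape is a wedge (ramp): 19 × 8 mm base, rising to 8 mm along the y=0 edge and sloping linearly to z=0 at y=8 (dimensions read to the nearest mm from the axis ticks). For the STL, each face is triangulated and given an outward normal.

solid part
  facet normal 0.0000 0.0000 -1.0000
    outer loop
      vertex 19.00 8.00 0.00
      vertex 19.00 0.00 0.00
      vertex 0.00 0.00 0.00
    endloop
  endfacet
  facet normal 0.0000 0.0000 -1.0000
    outer loop
      vertex 0.00 8.00 0.00
      vertex 19.00 8.00 0.00
      vertex 0.00 0.00 0.00
    endloop
  endfacet
  facet normal 0.0000 -1.0000 0.0000
    outer loop
      vertex 0.00 0.00 0.00
      vertex 19.00 0.00 0.00
      vertex 19.00 0.00 8.00
    endloop
  endfacet
  facet normal 0.0000 -1.0000 0.0000
    outer loop
      vertex 0.00 0.00 0.00
      vertex 19.00 0.00 8.00
      vertex 0.00 0.00 8.00
    endloop
  endfacet
  facet normal 0.0000 0.7071 0.7071
    outer loop
      vertex 0.00 0.00 8.00
      vertex 19.00 0.00 8.00
      vertex 19.00 8.00 0.00
    endloop
  endfacet
  facet normal 0.0000 0.7071 0.7071
    outer loop
      vertex 0.00 0.00 8.00
      vertex 19.00 8.00 0.00
      vertex 0.00 8.00 0.00
    endloop
  endfacet
  facet normal -1.0000 0.0000 0.0000
    outer loop
      vertex 0.00 0.00 8.00
      vertex 0.00 8.00 0.00
      vertex 0.00 0.00 0.00
    endloop
  endfacet
  facet normal 1.0000 0.0000 0.0000
    outer loop
      vertex 19.00 0.00 0.00
      vertex 19.00 8.00 0.00
      vertex 19.00 0.00 8.00
    endloop
  endfacet
endsolid part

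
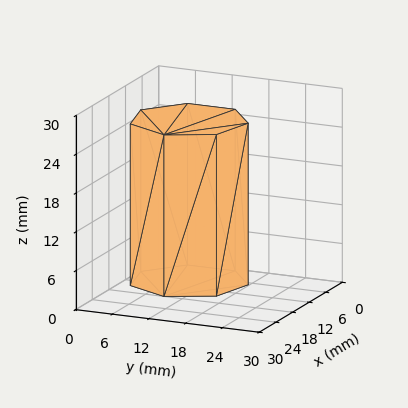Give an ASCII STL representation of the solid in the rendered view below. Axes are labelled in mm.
Reading the render: the shape is a regular 7-sided prism (a cylinder approximated with 7 flat sides), circumscribed radius ≈ 9 mm, height ≈ 25 mm (dimensions read to the nearest mm from the axis ticks). For the STL, each face is triangulated and given an outward normal.

solid part
  facet normal 0.0000 0.0000 -1.0000
    outer loop
      vertex 6.997 17.774 0.000
      vertex 14.611 16.036 0.000
      vertex 18.000 9.000 0.000
    endloop
  endfacet
  facet normal 0.0000 0.0000 -1.0000
    outer loop
      vertex 0.891 12.905 0.000
      vertex 6.997 17.774 0.000
      vertex 18.000 9.000 0.000
    endloop
  endfacet
  facet normal 0.0000 0.0000 -1.0000
    outer loop
      vertex 0.891 5.095 0.000
      vertex 0.891 12.905 0.000
      vertex 18.000 9.000 0.000
    endloop
  endfacet
  facet normal 0.0000 0.0000 -1.0000
    outer loop
      vertex 6.997 0.226 0.000
      vertex 0.891 5.095 0.000
      vertex 18.000 9.000 0.000
    endloop
  endfacet
  facet normal 0.0000 0.0000 -1.0000
    outer loop
      vertex 14.611 1.964 0.000
      vertex 6.997 0.226 0.000
      vertex 18.000 9.000 0.000
    endloop
  endfacet
  facet normal 0.0000 0.0000 1.0000
    outer loop
      vertex 18.000 9.000 25.000
      vertex 14.611 16.036 25.000
      vertex 6.997 17.774 25.000
    endloop
  endfacet
  facet normal 0.0000 0.0000 1.0000
    outer loop
      vertex 18.000 9.000 25.000
      vertex 6.997 17.774 25.000
      vertex 0.891 12.905 25.000
    endloop
  endfacet
  facet normal 0.0000 0.0000 1.0000
    outer loop
      vertex 18.000 9.000 25.000
      vertex 0.891 12.905 25.000
      vertex 0.891 5.095 25.000
    endloop
  endfacet
  facet normal 0.0000 0.0000 1.0000
    outer loop
      vertex 18.000 9.000 25.000
      vertex 0.891 5.095 25.000
      vertex 6.997 0.226 25.000
    endloop
  endfacet
  facet normal 0.0000 0.0000 1.0000
    outer loop
      vertex 18.000 9.000 25.000
      vertex 6.997 0.226 25.000
      vertex 14.611 1.964 25.000
    endloop
  endfacet
  facet normal 0.9009 0.4340 0.0000
    outer loop
      vertex 18.000 9.000 0.000
      vertex 14.611 16.036 0.000
      vertex 14.611 16.036 25.000
    endloop
  endfacet
  facet normal 0.9009 0.4340 0.0000
    outer loop
      vertex 18.000 9.000 0.000
      vertex 14.611 16.036 25.000
      vertex 18.000 9.000 25.000
    endloop
  endfacet
  facet normal 0.2225 0.9749 0.0000
    outer loop
      vertex 14.611 16.036 0.000
      vertex 6.997 17.774 0.000
      vertex 6.997 17.774 25.000
    endloop
  endfacet
  facet normal 0.2225 0.9749 0.0000
    outer loop
      vertex 14.611 16.036 0.000
      vertex 6.997 17.774 25.000
      vertex 14.611 16.036 25.000
    endloop
  endfacet
  facet normal -0.6235 0.7819 0.0000
    outer loop
      vertex 6.997 17.774 0.000
      vertex 0.891 12.905 0.000
      vertex 0.891 12.905 25.000
    endloop
  endfacet
  facet normal -0.6235 0.7819 0.0000
    outer loop
      vertex 6.997 17.774 0.000
      vertex 0.891 12.905 25.000
      vertex 6.997 17.774 25.000
    endloop
  endfacet
  facet normal -1.0000 0.0000 0.0000
    outer loop
      vertex 0.891 12.905 0.000
      vertex 0.891 5.095 0.000
      vertex 0.891 5.095 25.000
    endloop
  endfacet
  facet normal -1.0000 0.0000 0.0000
    outer loop
      vertex 0.891 12.905 0.000
      vertex 0.891 5.095 25.000
      vertex 0.891 12.905 25.000
    endloop
  endfacet
  facet normal -0.6235 -0.7819 0.0000
    outer loop
      vertex 0.891 5.095 0.000
      vertex 6.997 0.226 0.000
      vertex 6.997 0.226 25.000
    endloop
  endfacet
  facet normal -0.6235 -0.7819 0.0000
    outer loop
      vertex 0.891 5.095 0.000
      vertex 6.997 0.226 25.000
      vertex 0.891 5.095 25.000
    endloop
  endfacet
  facet normal 0.2225 -0.9749 0.0000
    outer loop
      vertex 6.997 0.226 0.000
      vertex 14.611 1.964 0.000
      vertex 14.611 1.964 25.000
    endloop
  endfacet
  facet normal 0.2225 -0.9749 0.0000
    outer loop
      vertex 6.997 0.226 0.000
      vertex 14.611 1.964 25.000
      vertex 6.997 0.226 25.000
    endloop
  endfacet
  facet normal 0.9009 -0.4340 0.0000
    outer loop
      vertex 14.611 1.964 0.000
      vertex 18.000 9.000 0.000
      vertex 18.000 9.000 25.000
    endloop
  endfacet
  facet normal 0.9009 -0.4340 0.0000
    outer loop
      vertex 14.611 1.964 0.000
      vertex 18.000 9.000 25.000
      vertex 14.611 1.964 25.000
    endloop
  endfacet
endsolid part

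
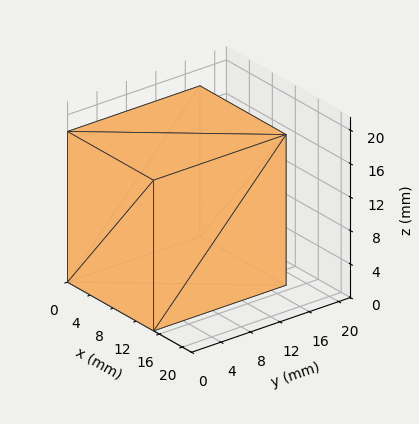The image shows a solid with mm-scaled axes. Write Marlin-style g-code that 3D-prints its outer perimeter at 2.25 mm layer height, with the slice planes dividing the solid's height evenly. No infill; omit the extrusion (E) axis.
Reading the render: the shape is a rectangular box, roughly 15 × 18 mm footprint and 18 mm tall (dimensions read to the nearest mm from the axis ticks). For the g-code, the solid's height is divided into equal slices at the stated Δz and each level perimeter traced with G1 moves after a G0 lift.

; perimeter-only toolpath
G21 ; units = mm
G90 ; absolute positioning
G28 ; home
; layer 1
G0 Z2.25
G0 X0.00 Y0.00
G1 X15.00 Y0.00
G1 X15.00 Y18.00
G1 X0.00 Y18.00
G1 X0.00 Y0.00
; layer 2
G0 Z4.50
G0 X0.00 Y0.00
G1 X15.00 Y0.00
G1 X15.00 Y18.00
G1 X0.00 Y18.00
G1 X0.00 Y0.00
; layer 3
G0 Z6.75
G0 X0.00 Y0.00
G1 X15.00 Y0.00
G1 X15.00 Y18.00
G1 X0.00 Y18.00
G1 X0.00 Y0.00
; layer 4
G0 Z9.00
G0 X0.00 Y0.00
G1 X15.00 Y0.00
G1 X15.00 Y18.00
G1 X0.00 Y18.00
G1 X0.00 Y0.00
; layer 5
G0 Z11.25
G0 X0.00 Y0.00
G1 X15.00 Y0.00
G1 X15.00 Y18.00
G1 X0.00 Y18.00
G1 X0.00 Y0.00
; layer 6
G0 Z13.50
G0 X0.00 Y0.00
G1 X15.00 Y0.00
G1 X15.00 Y18.00
G1 X0.00 Y18.00
G1 X0.00 Y0.00
; layer 7
G0 Z15.75
G0 X0.00 Y0.00
G1 X15.00 Y0.00
G1 X15.00 Y18.00
G1 X0.00 Y18.00
G1 X0.00 Y0.00
; layer 8
G0 Z18.00
G0 X0.00 Y0.00
G1 X15.00 Y0.00
G1 X15.00 Y18.00
G1 X0.00 Y18.00
G1 X0.00 Y0.00
M2 ; end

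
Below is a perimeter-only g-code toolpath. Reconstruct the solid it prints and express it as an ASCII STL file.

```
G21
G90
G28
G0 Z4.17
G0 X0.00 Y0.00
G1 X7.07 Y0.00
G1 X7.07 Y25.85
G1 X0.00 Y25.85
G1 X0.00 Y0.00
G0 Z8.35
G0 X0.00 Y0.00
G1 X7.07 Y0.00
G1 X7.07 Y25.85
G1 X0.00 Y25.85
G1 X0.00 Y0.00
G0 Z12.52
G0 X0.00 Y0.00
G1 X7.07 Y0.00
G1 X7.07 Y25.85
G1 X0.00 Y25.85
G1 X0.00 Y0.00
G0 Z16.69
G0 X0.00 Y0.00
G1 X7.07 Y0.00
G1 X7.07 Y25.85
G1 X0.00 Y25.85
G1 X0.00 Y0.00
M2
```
solid part
  facet normal 0.0000 0.0000 -1.0000
    outer loop
      vertex 7.07 25.85 0.00
      vertex 7.07 0.00 0.00
      vertex 0.00 0.00 0.00
    endloop
  endfacet
  facet normal 0.0000 0.0000 -1.0000
    outer loop
      vertex 0.00 25.85 0.00
      vertex 7.07 25.85 0.00
      vertex 0.00 0.00 0.00
    endloop
  endfacet
  facet normal 0.0000 0.0000 1.0000
    outer loop
      vertex 0.00 0.00 16.69
      vertex 7.07 0.00 16.69
      vertex 7.07 25.85 16.69
    endloop
  endfacet
  facet normal 0.0000 0.0000 1.0000
    outer loop
      vertex 0.00 0.00 16.69
      vertex 7.07 25.85 16.69
      vertex 0.00 25.85 16.69
    endloop
  endfacet
  facet normal 0.0000 -1.0000 0.0000
    outer loop
      vertex 0.00 0.00 0.00
      vertex 7.07 0.00 0.00
      vertex 7.07 0.00 16.69
    endloop
  endfacet
  facet normal 0.0000 -1.0000 0.0000
    outer loop
      vertex 0.00 0.00 0.00
      vertex 7.07 0.00 16.69
      vertex 0.00 0.00 16.69
    endloop
  endfacet
  facet normal 0.0000 1.0000 0.0000
    outer loop
      vertex 7.07 25.85 16.69
      vertex 7.07 25.85 0.00
      vertex 0.00 25.85 0.00
    endloop
  endfacet
  facet normal 0.0000 1.0000 0.0000
    outer loop
      vertex 0.00 25.85 16.69
      vertex 7.07 25.85 16.69
      vertex 0.00 25.85 0.00
    endloop
  endfacet
  facet normal -1.0000 0.0000 0.0000
    outer loop
      vertex 0.00 25.85 16.69
      vertex 0.00 25.85 0.00
      vertex 0.00 0.00 0.00
    endloop
  endfacet
  facet normal -1.0000 0.0000 0.0000
    outer loop
      vertex 0.00 0.00 16.69
      vertex 0.00 25.85 16.69
      vertex 0.00 0.00 0.00
    endloop
  endfacet
  facet normal 1.0000 0.0000 0.0000
    outer loop
      vertex 7.07 0.00 0.00
      vertex 7.07 25.85 0.00
      vertex 7.07 25.85 16.69
    endloop
  endfacet
  facet normal 1.0000 0.0000 0.0000
    outer loop
      vertex 7.07 0.00 0.00
      vertex 7.07 25.85 16.69
      vertex 7.07 0.00 16.69
    endloop
  endfacet
endsolid part

The G0 Z moves step by Δz≈4.17 mm. Every layer's G1 loop is the same polygon, so the solid is a straight extrusion of it from z=0 to z≈16.7. Closing with flat bottom and top caps and triangulating gives 12 facets — a rectangular box, roughly 7.07 × 25.9 mm footprint and 16.7 mm tall.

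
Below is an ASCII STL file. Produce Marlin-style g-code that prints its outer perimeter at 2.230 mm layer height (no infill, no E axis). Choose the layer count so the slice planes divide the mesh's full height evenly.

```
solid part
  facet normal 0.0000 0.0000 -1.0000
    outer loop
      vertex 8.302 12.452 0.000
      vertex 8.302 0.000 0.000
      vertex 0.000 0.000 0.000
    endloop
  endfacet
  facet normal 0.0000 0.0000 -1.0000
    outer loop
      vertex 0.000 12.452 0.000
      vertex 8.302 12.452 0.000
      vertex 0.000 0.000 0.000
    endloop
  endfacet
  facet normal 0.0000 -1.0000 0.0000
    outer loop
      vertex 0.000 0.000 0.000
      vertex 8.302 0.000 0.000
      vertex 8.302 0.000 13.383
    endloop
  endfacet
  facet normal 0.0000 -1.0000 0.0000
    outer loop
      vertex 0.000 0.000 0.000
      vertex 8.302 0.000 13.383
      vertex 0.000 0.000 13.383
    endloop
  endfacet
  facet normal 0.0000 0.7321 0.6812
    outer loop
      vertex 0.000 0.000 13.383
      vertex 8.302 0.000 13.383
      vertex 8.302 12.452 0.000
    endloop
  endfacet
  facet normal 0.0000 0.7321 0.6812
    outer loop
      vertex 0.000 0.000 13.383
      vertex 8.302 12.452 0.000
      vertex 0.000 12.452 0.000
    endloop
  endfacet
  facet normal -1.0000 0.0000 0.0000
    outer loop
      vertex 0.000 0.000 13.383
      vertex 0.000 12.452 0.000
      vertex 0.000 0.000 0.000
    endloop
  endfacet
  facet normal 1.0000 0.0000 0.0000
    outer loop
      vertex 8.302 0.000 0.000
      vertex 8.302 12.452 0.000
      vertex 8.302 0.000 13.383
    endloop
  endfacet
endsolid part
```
; perimeter-only toolpath
G21 ; units = mm
G90 ; absolute positioning
G28 ; home
; layer 1
G0 Z2.230
G0 X0.000 Y0.000
G1 X8.302 Y0.000
G1 X8.302 Y10.377
G1 X0.000 Y10.377
G1 X0.000 Y0.000
; layer 2
G0 Z4.461
G0 X0.000 Y0.000
G1 X8.302 Y0.000
G1 X8.302 Y8.301
G1 X0.000 Y8.301
G1 X0.000 Y0.000
; layer 3
G0 Z6.691
G0 X0.000 Y0.000
G1 X8.302 Y0.000
G1 X8.302 Y6.226
G1 X0.000 Y6.226
G1 X0.000 Y0.000
; layer 4
G0 Z8.922
G0 X0.000 Y0.000
G1 X8.302 Y0.000
G1 X8.302 Y4.151
G1 X0.000 Y4.151
G1 X0.000 Y0.000
; layer 5
G0 Z11.152
G0 X0.000 Y0.000
G1 X8.302 Y0.000
G1 X8.302 Y2.075
G1 X0.000 Y2.075
G1 X0.000 Y0.000
M2 ; end

The solid is a wedge (ramp): 8.3 × 12.5 mm base, rising to 13.4 mm along the y=0 edge and sloping linearly to z=0 at y=12.5. Slicing at Δz = 2.230 mm — 6 equal slices spanning the solid's height, so layer i sits at z = i·h/6 — gives 5 non-empty perimeters. Each is a 4-segment closed polygon; G0 lifts to the layer z and rapids to the start vertex, then G1 traces the edges. The cross-section shrinks linearly with z (the slice at the apex is degenerate and omitted).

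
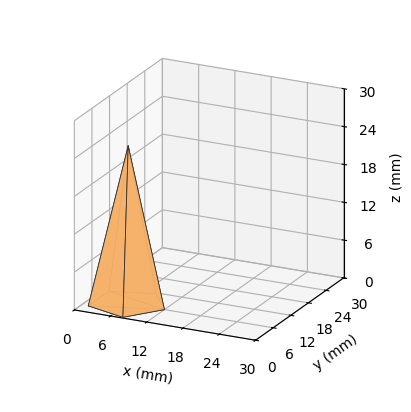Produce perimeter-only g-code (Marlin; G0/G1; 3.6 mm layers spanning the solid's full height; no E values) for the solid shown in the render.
Reading the render: the shape is a regular 5-sided pyramid, base circumscribed radius ≈ 6 mm, apex at z ≈ 25 mm (dimensions read to the nearest mm from the axis ticks). For the g-code, the solid's height is divided into equal slices at the stated Δz and each level perimeter traced with G1 moves after a G0 lift.

; perimeter-only toolpath
G21 ; units = mm
G90 ; absolute positioning
G28 ; home
; layer 1
G0 Z3.6
G0 X11.1 Y6.0
G1 X7.6 Y10.9
G1 X1.8 Y9.0
G1 X1.8 Y3.0
G1 X7.6 Y1.1
G1 X11.1 Y6.0
; layer 2
G0 Z7.1
G0 X10.3 Y6.0
G1 X7.4 Y10.1
G1 X2.5 Y8.5
G1 X2.5 Y3.5
G1 X7.4 Y1.9
G1 X10.3 Y6.0
; layer 3
G0 Z10.7
G0 X9.4 Y6.0
G1 X7.1 Y9.3
G1 X3.2 Y8.0
G1 X3.2 Y4.0
G1 X7.1 Y2.7
G1 X9.4 Y6.0
; layer 4
G0 Z14.3
G0 X8.6 Y6.0
G1 X6.8 Y8.4
G1 X3.9 Y7.5
G1 X3.9 Y4.5
G1 X6.8 Y3.6
G1 X8.6 Y6.0
; layer 5
G0 Z17.9
G0 X7.7 Y6.0
G1 X6.5 Y7.6
G1 X4.6 Y7.0
G1 X4.6 Y5.0
G1 X6.5 Y4.4
G1 X7.7 Y6.0
; layer 6
G0 Z21.4
G0 X6.9 Y6.0
G1 X6.3 Y6.8
G1 X5.3 Y6.5
G1 X5.3 Y5.5
G1 X6.3 Y5.2
G1 X6.9 Y6.0
M2 ; end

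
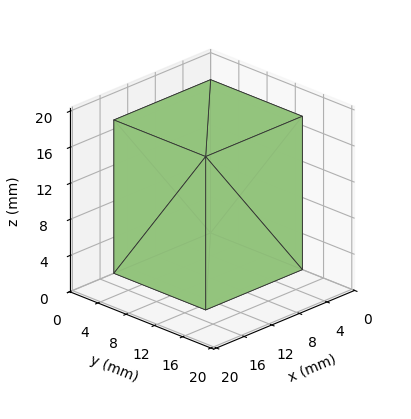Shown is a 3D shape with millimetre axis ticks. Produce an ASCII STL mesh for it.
Reading the render: the shape is a rectangular box, roughly 14 × 13 mm footprint and 17 mm tall (dimensions read to the nearest mm from the axis ticks). For the STL, each face is triangulated and given an outward normal.

solid part
  facet normal 0.0000 0.0000 -1.0000
    outer loop
      vertex 14.00 13.00 0.00
      vertex 14.00 0.00 0.00
      vertex 0.00 0.00 0.00
    endloop
  endfacet
  facet normal 0.0000 0.0000 -1.0000
    outer loop
      vertex 0.00 13.00 0.00
      vertex 14.00 13.00 0.00
      vertex 0.00 0.00 0.00
    endloop
  endfacet
  facet normal 0.0000 0.0000 1.0000
    outer loop
      vertex 0.00 0.00 17.00
      vertex 14.00 0.00 17.00
      vertex 14.00 13.00 17.00
    endloop
  endfacet
  facet normal 0.0000 0.0000 1.0000
    outer loop
      vertex 0.00 0.00 17.00
      vertex 14.00 13.00 17.00
      vertex 0.00 13.00 17.00
    endloop
  endfacet
  facet normal 0.0000 -1.0000 0.0000
    outer loop
      vertex 0.00 0.00 0.00
      vertex 14.00 0.00 0.00
      vertex 14.00 0.00 17.00
    endloop
  endfacet
  facet normal 0.0000 -1.0000 0.0000
    outer loop
      vertex 0.00 0.00 0.00
      vertex 14.00 0.00 17.00
      vertex 0.00 0.00 17.00
    endloop
  endfacet
  facet normal 0.0000 1.0000 0.0000
    outer loop
      vertex 14.00 13.00 17.00
      vertex 14.00 13.00 0.00
      vertex 0.00 13.00 0.00
    endloop
  endfacet
  facet normal 0.0000 1.0000 0.0000
    outer loop
      vertex 0.00 13.00 17.00
      vertex 14.00 13.00 17.00
      vertex 0.00 13.00 0.00
    endloop
  endfacet
  facet normal -1.0000 0.0000 0.0000
    outer loop
      vertex 0.00 13.00 17.00
      vertex 0.00 13.00 0.00
      vertex 0.00 0.00 0.00
    endloop
  endfacet
  facet normal -1.0000 0.0000 0.0000
    outer loop
      vertex 0.00 0.00 17.00
      vertex 0.00 13.00 17.00
      vertex 0.00 0.00 0.00
    endloop
  endfacet
  facet normal 1.0000 0.0000 0.0000
    outer loop
      vertex 14.00 0.00 0.00
      vertex 14.00 13.00 0.00
      vertex 14.00 13.00 17.00
    endloop
  endfacet
  facet normal 1.0000 0.0000 0.0000
    outer loop
      vertex 14.00 0.00 0.00
      vertex 14.00 13.00 17.00
      vertex 14.00 0.00 17.00
    endloop
  endfacet
endsolid part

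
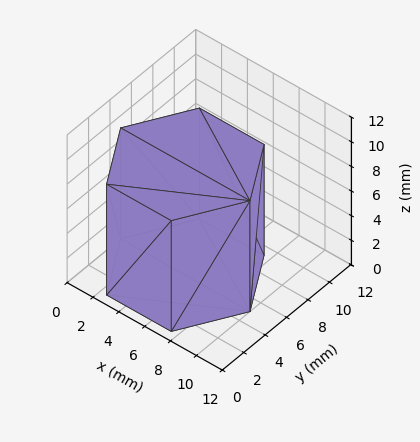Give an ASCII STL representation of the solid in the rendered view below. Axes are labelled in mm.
Reading the render: the shape is a regular 6-sided prism (a cylinder approximated with 6 flat sides), circumscribed radius ≈ 5 mm, height ≈ 9 mm (dimensions read to the nearest mm from the axis ticks). For the STL, each face is triangulated and given an outward normal.

solid part
  facet normal 0.0000 0.0000 -1.0000
    outer loop
      vertex 2.500 9.330 0.000
      vertex 7.500 9.330 0.000
      vertex 10.000 5.000 0.000
    endloop
  endfacet
  facet normal 0.0000 0.0000 -1.0000
    outer loop
      vertex 0.000 5.000 0.000
      vertex 2.500 9.330 0.000
      vertex 10.000 5.000 0.000
    endloop
  endfacet
  facet normal 0.0000 0.0000 -1.0000
    outer loop
      vertex 2.500 0.670 0.000
      vertex 0.000 5.000 0.000
      vertex 10.000 5.000 0.000
    endloop
  endfacet
  facet normal 0.0000 0.0000 -1.0000
    outer loop
      vertex 7.500 0.670 0.000
      vertex 2.500 0.670 0.000
      vertex 10.000 5.000 0.000
    endloop
  endfacet
  facet normal 0.0000 0.0000 1.0000
    outer loop
      vertex 10.000 5.000 9.000
      vertex 7.500 9.330 9.000
      vertex 2.500 9.330 9.000
    endloop
  endfacet
  facet normal 0.0000 0.0000 1.0000
    outer loop
      vertex 10.000 5.000 9.000
      vertex 2.500 9.330 9.000
      vertex 0.000 5.000 9.000
    endloop
  endfacet
  facet normal 0.0000 0.0000 1.0000
    outer loop
      vertex 10.000 5.000 9.000
      vertex 0.000 5.000 9.000
      vertex 2.500 0.670 9.000
    endloop
  endfacet
  facet normal 0.0000 0.0000 1.0000
    outer loop
      vertex 10.000 5.000 9.000
      vertex 2.500 0.670 9.000
      vertex 7.500 0.670 9.000
    endloop
  endfacet
  facet normal 0.8660 0.5000 0.0000
    outer loop
      vertex 10.000 5.000 0.000
      vertex 7.500 9.330 0.000
      vertex 7.500 9.330 9.000
    endloop
  endfacet
  facet normal 0.8660 0.5000 0.0000
    outer loop
      vertex 10.000 5.000 0.000
      vertex 7.500 9.330 9.000
      vertex 10.000 5.000 9.000
    endloop
  endfacet
  facet normal 0.0000 1.0000 0.0000
    outer loop
      vertex 7.500 9.330 0.000
      vertex 2.500 9.330 0.000
      vertex 2.500 9.330 9.000
    endloop
  endfacet
  facet normal 0.0000 1.0000 0.0000
    outer loop
      vertex 7.500 9.330 0.000
      vertex 2.500 9.330 9.000
      vertex 7.500 9.330 9.000
    endloop
  endfacet
  facet normal -0.8660 0.5000 0.0000
    outer loop
      vertex 2.500 9.330 0.000
      vertex 0.000 5.000 0.000
      vertex 0.000 5.000 9.000
    endloop
  endfacet
  facet normal -0.8660 0.5000 0.0000
    outer loop
      vertex 2.500 9.330 0.000
      vertex 0.000 5.000 9.000
      vertex 2.500 9.330 9.000
    endloop
  endfacet
  facet normal -0.8660 -0.5000 0.0000
    outer loop
      vertex 0.000 5.000 0.000
      vertex 2.500 0.670 0.000
      vertex 2.500 0.670 9.000
    endloop
  endfacet
  facet normal -0.8660 -0.5000 0.0000
    outer loop
      vertex 0.000 5.000 0.000
      vertex 2.500 0.670 9.000
      vertex 0.000 5.000 9.000
    endloop
  endfacet
  facet normal 0.0000 -1.0000 0.0000
    outer loop
      vertex 2.500 0.670 0.000
      vertex 7.500 0.670 0.000
      vertex 7.500 0.670 9.000
    endloop
  endfacet
  facet normal 0.0000 -1.0000 0.0000
    outer loop
      vertex 2.500 0.670 0.000
      vertex 7.500 0.670 9.000
      vertex 2.500 0.670 9.000
    endloop
  endfacet
  facet normal 0.8660 -0.5000 0.0000
    outer loop
      vertex 7.500 0.670 0.000
      vertex 10.000 5.000 0.000
      vertex 10.000 5.000 9.000
    endloop
  endfacet
  facet normal 0.8660 -0.5000 0.0000
    outer loop
      vertex 7.500 0.670 0.000
      vertex 10.000 5.000 9.000
      vertex 7.500 0.670 9.000
    endloop
  endfacet
endsolid part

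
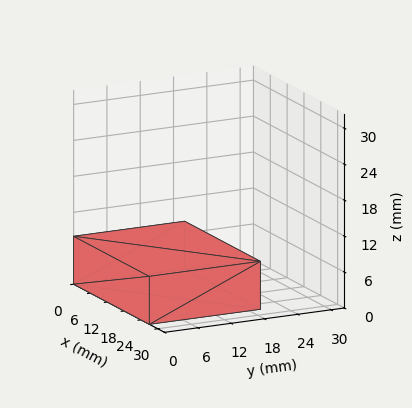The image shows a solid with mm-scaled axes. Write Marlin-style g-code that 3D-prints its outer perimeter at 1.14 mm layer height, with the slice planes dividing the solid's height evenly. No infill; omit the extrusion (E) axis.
Reading the render: the shape is a rectangular box, roughly 27 × 20 mm footprint and 8 mm tall (dimensions read to the nearest mm from the axis ticks). For the g-code, the solid's height is divided into equal slices at the stated Δz and each level perimeter traced with G1 moves after a G0 lift.

; perimeter-only toolpath
G21 ; units = mm
G90 ; absolute positioning
G28 ; home
; layer 1
G0 Z1.14
G0 X0.00 Y0.00
G1 X27.00 Y0.00
G1 X27.00 Y20.00
G1 X0.00 Y20.00
G1 X0.00 Y0.00
; layer 2
G0 Z2.29
G0 X0.00 Y0.00
G1 X27.00 Y0.00
G1 X27.00 Y20.00
G1 X0.00 Y20.00
G1 X0.00 Y0.00
; layer 3
G0 Z3.43
G0 X0.00 Y0.00
G1 X27.00 Y0.00
G1 X27.00 Y20.00
G1 X0.00 Y20.00
G1 X0.00 Y0.00
; layer 4
G0 Z4.57
G0 X0.00 Y0.00
G1 X27.00 Y0.00
G1 X27.00 Y20.00
G1 X0.00 Y20.00
G1 X0.00 Y0.00
; layer 5
G0 Z5.71
G0 X0.00 Y0.00
G1 X27.00 Y0.00
G1 X27.00 Y20.00
G1 X0.00 Y20.00
G1 X0.00 Y0.00
; layer 6
G0 Z6.86
G0 X0.00 Y0.00
G1 X27.00 Y0.00
G1 X27.00 Y20.00
G1 X0.00 Y20.00
G1 X0.00 Y0.00
; layer 7
G0 Z8.00
G0 X0.00 Y0.00
G1 X27.00 Y0.00
G1 X27.00 Y20.00
G1 X0.00 Y20.00
G1 X0.00 Y0.00
M2 ; end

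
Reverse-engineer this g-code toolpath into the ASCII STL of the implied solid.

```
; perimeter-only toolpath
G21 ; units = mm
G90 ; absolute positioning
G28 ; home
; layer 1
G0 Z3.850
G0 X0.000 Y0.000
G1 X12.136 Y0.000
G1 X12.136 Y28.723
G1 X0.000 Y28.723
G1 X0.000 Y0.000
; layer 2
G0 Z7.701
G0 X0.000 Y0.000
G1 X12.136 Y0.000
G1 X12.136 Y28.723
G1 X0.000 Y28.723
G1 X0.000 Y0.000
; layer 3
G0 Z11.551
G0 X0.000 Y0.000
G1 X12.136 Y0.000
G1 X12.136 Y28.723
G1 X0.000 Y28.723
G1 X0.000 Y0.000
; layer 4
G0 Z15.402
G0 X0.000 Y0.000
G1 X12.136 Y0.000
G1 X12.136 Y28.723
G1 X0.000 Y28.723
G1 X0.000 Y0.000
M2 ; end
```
solid part
  facet normal 0.0000 0.0000 -1.0000
    outer loop
      vertex 12.136 28.723 0.000
      vertex 12.136 0.000 0.000
      vertex 0.000 0.000 0.000
    endloop
  endfacet
  facet normal 0.0000 0.0000 -1.0000
    outer loop
      vertex 0.000 28.723 0.000
      vertex 12.136 28.723 0.000
      vertex 0.000 0.000 0.000
    endloop
  endfacet
  facet normal 0.0000 0.0000 1.0000
    outer loop
      vertex 0.000 0.000 15.402
      vertex 12.136 0.000 15.402
      vertex 12.136 28.723 15.402
    endloop
  endfacet
  facet normal 0.0000 0.0000 1.0000
    outer loop
      vertex 0.000 0.000 15.402
      vertex 12.136 28.723 15.402
      vertex 0.000 28.723 15.402
    endloop
  endfacet
  facet normal 0.0000 -1.0000 0.0000
    outer loop
      vertex 0.000 0.000 0.000
      vertex 12.136 0.000 0.000
      vertex 12.136 0.000 15.402
    endloop
  endfacet
  facet normal 0.0000 -1.0000 0.0000
    outer loop
      vertex 0.000 0.000 0.000
      vertex 12.136 0.000 15.402
      vertex 0.000 0.000 15.402
    endloop
  endfacet
  facet normal 0.0000 1.0000 0.0000
    outer loop
      vertex 12.136 28.723 15.402
      vertex 12.136 28.723 0.000
      vertex 0.000 28.723 0.000
    endloop
  endfacet
  facet normal 0.0000 1.0000 0.0000
    outer loop
      vertex 0.000 28.723 15.402
      vertex 12.136 28.723 15.402
      vertex 0.000 28.723 0.000
    endloop
  endfacet
  facet normal -1.0000 0.0000 0.0000
    outer loop
      vertex 0.000 28.723 15.402
      vertex 0.000 28.723 0.000
      vertex 0.000 0.000 0.000
    endloop
  endfacet
  facet normal -1.0000 0.0000 0.0000
    outer loop
      vertex 0.000 0.000 15.402
      vertex 0.000 28.723 15.402
      vertex 0.000 0.000 0.000
    endloop
  endfacet
  facet normal 1.0000 0.0000 0.0000
    outer loop
      vertex 12.136 0.000 0.000
      vertex 12.136 28.723 0.000
      vertex 12.136 28.723 15.402
    endloop
  endfacet
  facet normal 1.0000 0.0000 0.0000
    outer loop
      vertex 12.136 0.000 0.000
      vertex 12.136 28.723 15.402
      vertex 12.136 0.000 15.402
    endloop
  endfacet
endsolid part

The G0 Z moves step by Δz≈3.850 mm. Every layer's G1 loop is the same polygon, so the solid is a straight extrusion of it from z=0 to z≈15.4. Closing with flat bottom and top caps and triangulating gives 12 facets — a rectangular box, roughly 12.1 × 28.7 mm footprint and 15.4 mm tall.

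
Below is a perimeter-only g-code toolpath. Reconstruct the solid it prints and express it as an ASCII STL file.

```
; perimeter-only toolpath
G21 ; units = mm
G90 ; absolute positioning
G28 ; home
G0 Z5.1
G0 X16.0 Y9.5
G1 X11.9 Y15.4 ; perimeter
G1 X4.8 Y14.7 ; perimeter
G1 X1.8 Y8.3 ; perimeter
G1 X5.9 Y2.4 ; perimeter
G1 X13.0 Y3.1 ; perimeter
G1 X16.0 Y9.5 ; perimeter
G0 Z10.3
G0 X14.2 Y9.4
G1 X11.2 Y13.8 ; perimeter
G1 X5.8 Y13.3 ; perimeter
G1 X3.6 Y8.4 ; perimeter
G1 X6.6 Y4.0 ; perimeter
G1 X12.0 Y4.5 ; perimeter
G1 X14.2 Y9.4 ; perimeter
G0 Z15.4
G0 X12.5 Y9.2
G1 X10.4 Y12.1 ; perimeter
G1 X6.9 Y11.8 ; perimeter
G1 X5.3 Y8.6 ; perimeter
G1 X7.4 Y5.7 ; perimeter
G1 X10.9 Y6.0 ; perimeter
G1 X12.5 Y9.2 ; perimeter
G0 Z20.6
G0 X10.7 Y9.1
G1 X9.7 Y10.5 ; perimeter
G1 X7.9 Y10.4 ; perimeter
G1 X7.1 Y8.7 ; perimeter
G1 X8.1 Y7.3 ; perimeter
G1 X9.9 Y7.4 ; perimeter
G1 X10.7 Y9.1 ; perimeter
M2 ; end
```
solid part
  facet normal 0.0000 0.0000 -1.0000
    outer loop
      vertex 3.8 16.2 0.0
      vertex 12.7 17.0 0.0
      vertex 17.8 9.7 0.0
    endloop
  endfacet
  facet normal 0.0000 0.0000 -1.0000
    outer loop
      vertex 0.0 8.1 0.0
      vertex 3.8 16.2 0.0
      vertex 17.8 9.7 0.0
    endloop
  endfacet
  facet normal 0.0000 0.0000 -1.0000
    outer loop
      vertex 5.1 0.8 0.0
      vertex 0.0 8.1 0.0
      vertex 17.8 9.7 0.0
    endloop
  endfacet
  facet normal 0.0000 0.0000 -1.0000
    outer loop
      vertex 14.0 1.6 0.0
      vertex 5.1 0.8 0.0
      vertex 17.8 9.7 0.0
    endloop
  endfacet
  facet normal 0.7848 0.5483 0.2889
    outer loop
      vertex 17.8 9.7 0.0
      vertex 12.7 17.0 0.0
      vertex 8.9 8.9 25.7
    endloop
  endfacet
  facet normal -0.0857 0.9538 0.2879
    outer loop
      vertex 12.7 17.0 0.0
      vertex 3.8 16.2 0.0
      vertex 8.9 8.9 25.7
    endloop
  endfacet
  facet normal -0.8671 0.4068 0.2876
    outer loop
      vertex 3.8 16.2 0.0
      vertex 0.0 8.1 0.0
      vertex 8.9 8.9 25.7
    endloop
  endfacet
  facet normal -0.7848 -0.5483 0.2889
    outer loop
      vertex 0.0 8.1 0.0
      vertex 5.1 0.8 0.0
      vertex 8.9 8.9 25.7
    endloop
  endfacet
  facet normal 0.0857 -0.9538 0.2879
    outer loop
      vertex 5.1 0.8 0.0
      vertex 14.0 1.6 0.0
      vertex 8.9 8.9 25.7
    endloop
  endfacet
  facet normal 0.8671 -0.4068 0.2876
    outer loop
      vertex 14.0 1.6 0.0
      vertex 17.8 9.7 0.0
      vertex 8.9 8.9 25.7
    endloop
  endfacet
endsolid part

The G0 Z moves step by Δz≈5.1 mm. The G1 loops shrink linearly with z, so the solid tapers from its base footprint up to z≈25.7. Closing with a flat bottom cap and the tapered top and triangulating gives 10 facets — a regular 6-sided pyramid, base circumscribed radius ≈ 8.9 mm, apex at z ≈ 25.7 mm.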